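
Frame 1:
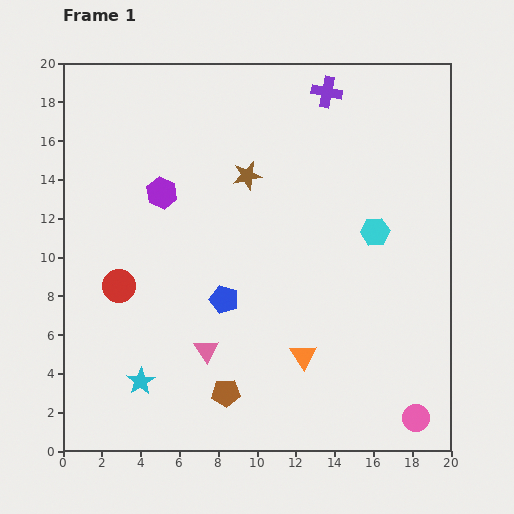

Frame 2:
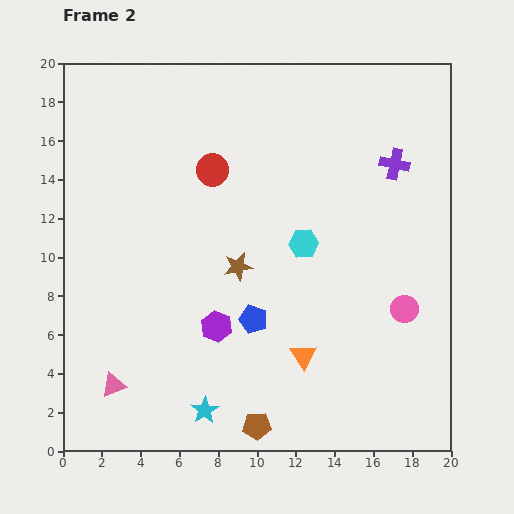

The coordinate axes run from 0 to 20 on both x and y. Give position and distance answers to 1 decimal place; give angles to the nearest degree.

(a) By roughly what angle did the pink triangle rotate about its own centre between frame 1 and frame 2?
43° clockwise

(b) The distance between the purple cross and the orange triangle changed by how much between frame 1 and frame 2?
-2.7

Distance in frame 1: 13.7. Distance in frame 2: 11.0.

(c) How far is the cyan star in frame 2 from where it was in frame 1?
3.6

The cyan star moved from (4.0, 3.6) to (7.3, 2.1), a distance of √(3.3² + 1.5²) ≈ 3.6.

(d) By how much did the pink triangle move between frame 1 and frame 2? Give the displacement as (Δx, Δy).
(-4.8, -1.8)

The pink triangle was at (7.4, 5.2) in frame 1 and (2.6, 3.4) in frame 2.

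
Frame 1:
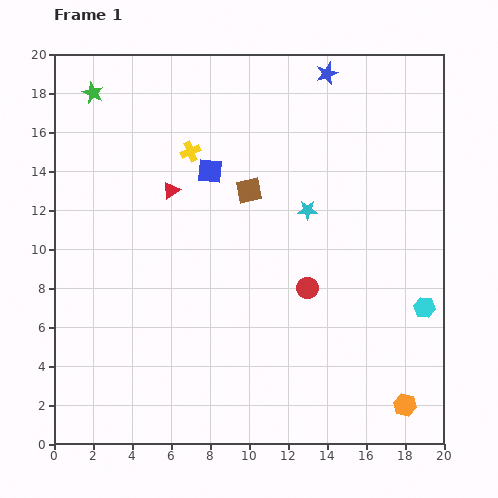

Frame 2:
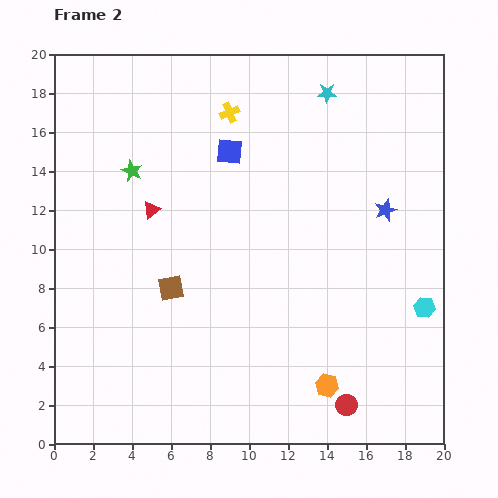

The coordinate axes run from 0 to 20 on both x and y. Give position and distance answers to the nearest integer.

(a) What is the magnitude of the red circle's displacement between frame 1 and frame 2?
6

The red circle moved from (13, 8) to (15, 2), a distance of √(2² + 6²) ≈ 6.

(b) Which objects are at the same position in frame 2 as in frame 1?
the cyan hexagon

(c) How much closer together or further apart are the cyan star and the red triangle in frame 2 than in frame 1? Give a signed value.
+4

Distance in frame 1: 7. Distance in frame 2: 11.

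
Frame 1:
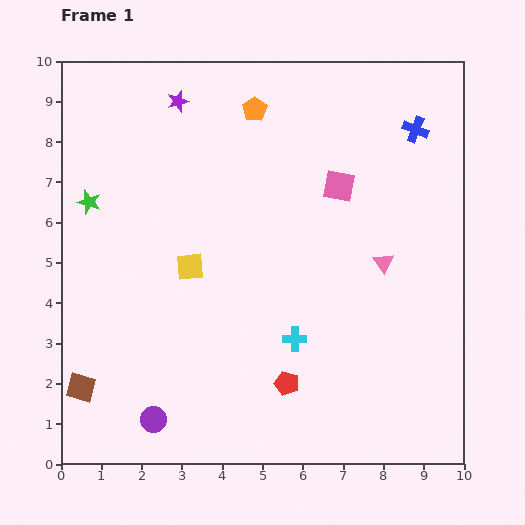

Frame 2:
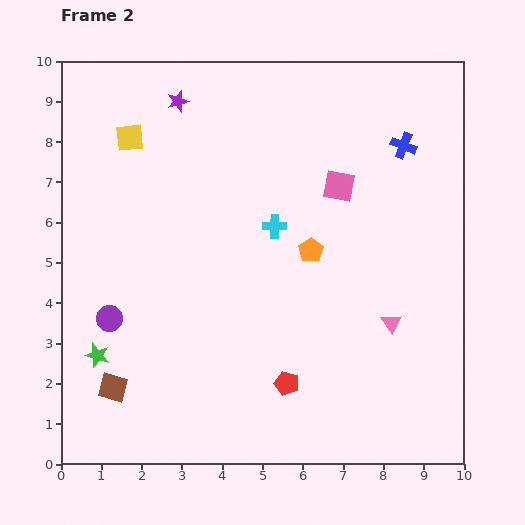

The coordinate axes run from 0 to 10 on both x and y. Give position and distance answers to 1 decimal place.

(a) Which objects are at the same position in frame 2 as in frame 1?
the red pentagon, the pink square, the purple star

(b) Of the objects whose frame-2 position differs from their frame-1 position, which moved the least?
the blue cross

(moved 0.5)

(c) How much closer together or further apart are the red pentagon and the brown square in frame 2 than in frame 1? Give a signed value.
-0.8

Distance in frame 1: 5.1. Distance in frame 2: 4.3.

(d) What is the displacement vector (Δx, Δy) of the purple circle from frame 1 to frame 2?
(-1.1, 2.5)

The purple circle was at (2.3, 1.1) in frame 1 and (1.2, 3.6) in frame 2.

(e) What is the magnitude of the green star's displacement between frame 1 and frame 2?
3.8

The green star moved from (0.7, 6.5) to (0.9, 2.7), a distance of √(0.2² + 3.8²) ≈ 3.8.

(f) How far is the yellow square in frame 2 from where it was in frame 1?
3.5

The yellow square moved from (3.2, 4.9) to (1.7, 8.1), a distance of √(1.5² + 3.2²) ≈ 3.5.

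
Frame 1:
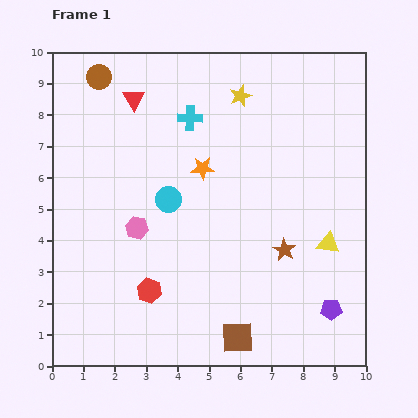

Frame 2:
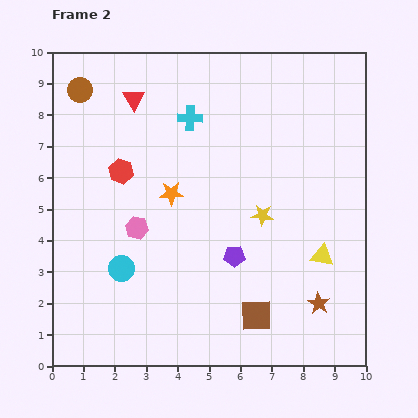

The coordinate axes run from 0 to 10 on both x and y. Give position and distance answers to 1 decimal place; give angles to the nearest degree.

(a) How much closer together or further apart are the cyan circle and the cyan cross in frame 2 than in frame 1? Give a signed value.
+2.6

Distance in frame 1: 2.7. Distance in frame 2: 5.3.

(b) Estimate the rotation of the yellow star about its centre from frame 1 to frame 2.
28° clockwise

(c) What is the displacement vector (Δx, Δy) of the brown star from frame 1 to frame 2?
(1.1, -1.7)

The brown star was at (7.4, 3.7) in frame 1 and (8.5, 2.0) in frame 2.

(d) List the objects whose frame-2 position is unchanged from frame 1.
the red triangle, the pink hexagon, the cyan cross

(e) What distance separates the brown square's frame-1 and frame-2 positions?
0.9

The brown square moved from (5.9, 0.9) to (6.5, 1.6), a distance of √(0.6² + 0.7²) ≈ 0.9.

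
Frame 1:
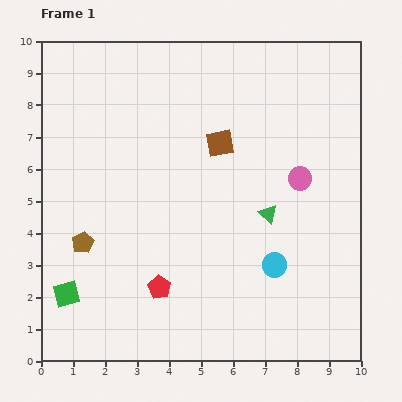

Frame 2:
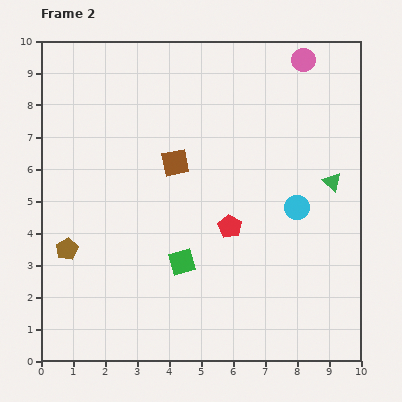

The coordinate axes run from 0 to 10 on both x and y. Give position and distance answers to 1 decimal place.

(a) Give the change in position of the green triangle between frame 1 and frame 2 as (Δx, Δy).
(2.0, 1.0)

The green triangle was at (7.1, 4.6) in frame 1 and (9.1, 5.6) in frame 2.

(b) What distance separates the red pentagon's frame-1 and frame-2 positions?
2.9

The red pentagon moved from (3.7, 2.3) to (5.9, 4.2), a distance of √(2.2² + 1.9²) ≈ 2.9.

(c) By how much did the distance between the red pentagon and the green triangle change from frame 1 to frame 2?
-0.6

Distance in frame 1: 4.1. Distance in frame 2: 3.5.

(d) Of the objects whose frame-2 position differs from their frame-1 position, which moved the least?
the brown pentagon

(moved 0.5)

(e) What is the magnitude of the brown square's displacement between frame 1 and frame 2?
1.5

The brown square moved from (5.6, 6.8) to (4.2, 6.2), a distance of √(1.4² + 0.6²) ≈ 1.5.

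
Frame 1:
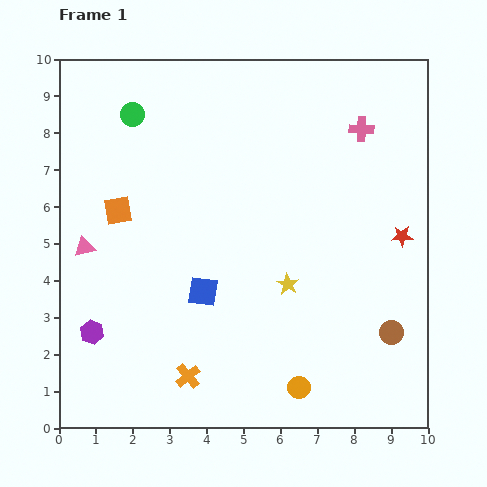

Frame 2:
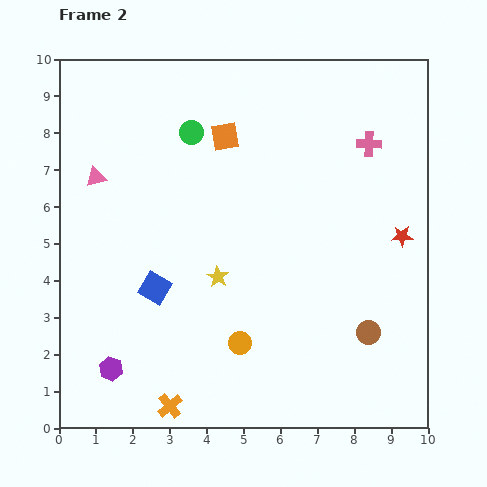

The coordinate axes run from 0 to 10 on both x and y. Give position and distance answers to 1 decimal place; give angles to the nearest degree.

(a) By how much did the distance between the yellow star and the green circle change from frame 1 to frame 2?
-2.2

Distance in frame 1: 6.2. Distance in frame 2: 4.0.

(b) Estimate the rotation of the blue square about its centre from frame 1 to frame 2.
23° clockwise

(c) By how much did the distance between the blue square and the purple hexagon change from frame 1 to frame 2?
-0.7

Distance in frame 1: 3.2. Distance in frame 2: 2.5.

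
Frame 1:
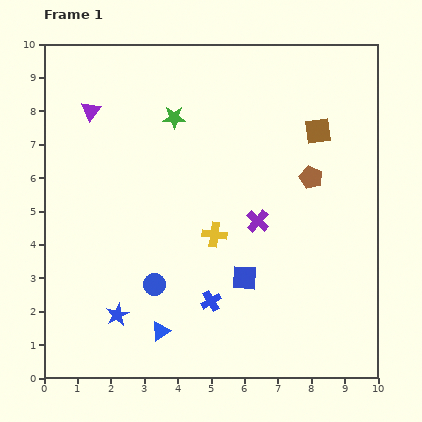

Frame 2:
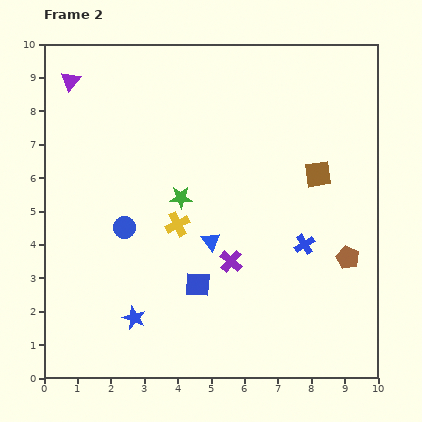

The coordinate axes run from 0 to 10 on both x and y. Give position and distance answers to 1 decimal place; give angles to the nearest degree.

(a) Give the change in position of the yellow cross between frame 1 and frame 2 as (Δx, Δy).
(-1.1, 0.3)

The yellow cross was at (5.1, 4.3) in frame 1 and (4.0, 4.6) in frame 2.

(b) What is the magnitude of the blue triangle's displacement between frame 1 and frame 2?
3.1

The blue triangle moved from (3.5, 1.4) to (5.0, 4.1), a distance of √(1.5² + 2.7²) ≈ 3.1.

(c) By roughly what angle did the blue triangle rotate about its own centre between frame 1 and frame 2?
34° counter-clockwise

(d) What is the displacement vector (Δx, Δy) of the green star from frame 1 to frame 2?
(0.2, -2.4)

The green star was at (3.9, 7.8) in frame 1 and (4.1, 5.4) in frame 2.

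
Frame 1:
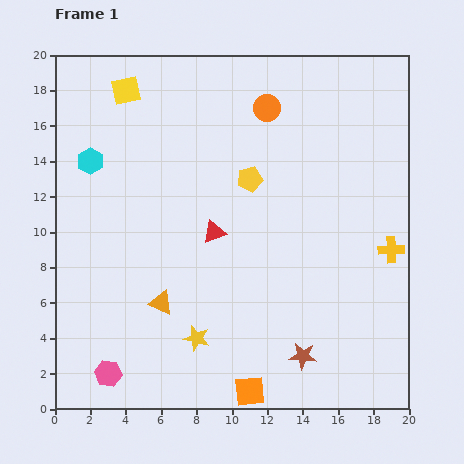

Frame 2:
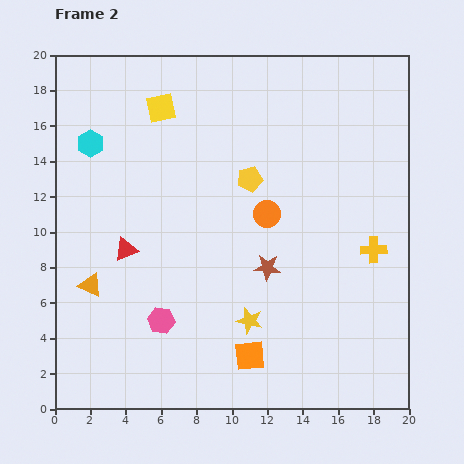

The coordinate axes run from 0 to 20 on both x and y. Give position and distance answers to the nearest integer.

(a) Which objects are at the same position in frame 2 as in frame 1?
the yellow pentagon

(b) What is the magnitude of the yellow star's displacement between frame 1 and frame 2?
3

The yellow star moved from (8, 4) to (11, 5), a distance of √(3² + 1²) ≈ 3.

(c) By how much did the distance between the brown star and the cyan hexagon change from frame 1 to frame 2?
-4

Distance in frame 1: 16. Distance in frame 2: 12.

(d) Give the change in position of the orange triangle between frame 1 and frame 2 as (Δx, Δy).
(-4, 1)

The orange triangle was at (6, 6) in frame 1 and (2, 7) in frame 2.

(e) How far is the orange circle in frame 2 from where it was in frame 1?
6

The orange circle moved from (12, 17) to (12, 11), a distance of √(0² + 6²) ≈ 6.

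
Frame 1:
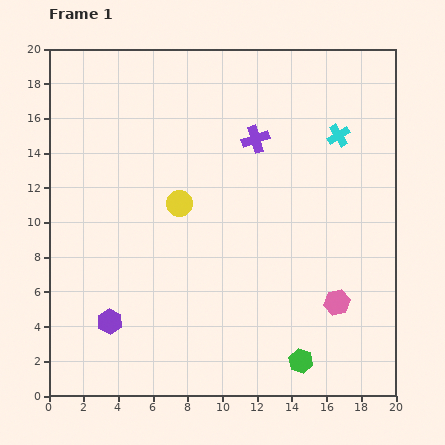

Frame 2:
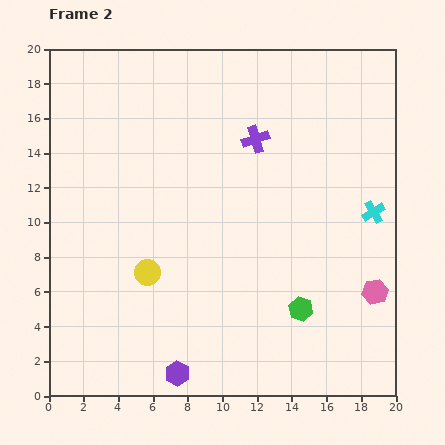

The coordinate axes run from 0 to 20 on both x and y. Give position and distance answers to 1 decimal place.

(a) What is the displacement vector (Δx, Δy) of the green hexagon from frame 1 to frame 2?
(0.0, 3.0)

The green hexagon was at (14.5, 2.0) in frame 1 and (14.5, 5.0) in frame 2.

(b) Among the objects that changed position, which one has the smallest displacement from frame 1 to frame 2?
the pink hexagon

(moved 2.3)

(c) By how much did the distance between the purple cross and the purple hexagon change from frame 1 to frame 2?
+0.8

Distance in frame 1: 13.4. Distance in frame 2: 14.2.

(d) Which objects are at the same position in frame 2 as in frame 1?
the purple cross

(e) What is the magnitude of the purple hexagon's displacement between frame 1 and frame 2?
4.9

The purple hexagon moved from (3.5, 4.3) to (7.4, 1.3), a distance of √(3.9² + 3.0²) ≈ 4.9.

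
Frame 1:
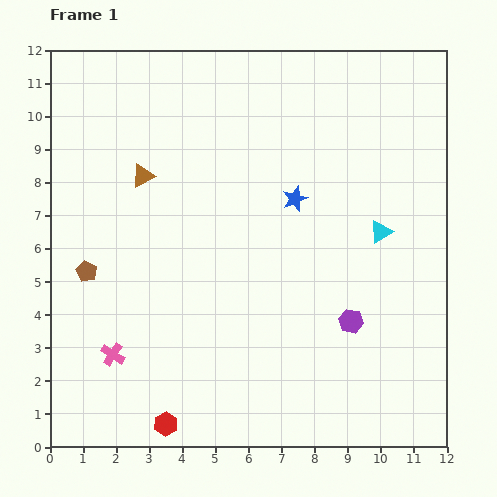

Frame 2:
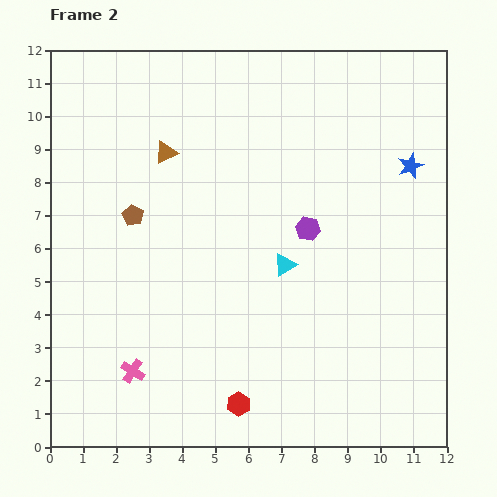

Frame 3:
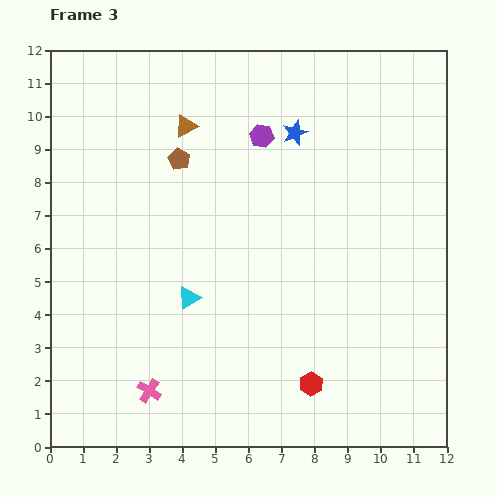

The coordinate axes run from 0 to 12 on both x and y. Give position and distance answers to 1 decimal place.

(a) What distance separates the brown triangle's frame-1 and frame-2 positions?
1.0

The brown triangle moved from (2.8, 8.2) to (3.5, 8.9), a distance of √(0.7² + 0.7²) ≈ 1.0.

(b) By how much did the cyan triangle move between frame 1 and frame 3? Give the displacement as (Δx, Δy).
(-5.8, -2.0)

The cyan triangle was at (10.0, 6.5) in frame 1 and (4.2, 4.5) in frame 3.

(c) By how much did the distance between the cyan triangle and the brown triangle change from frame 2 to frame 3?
+0.2

Distance in frame 2: 5.0. Distance in frame 3: 5.2.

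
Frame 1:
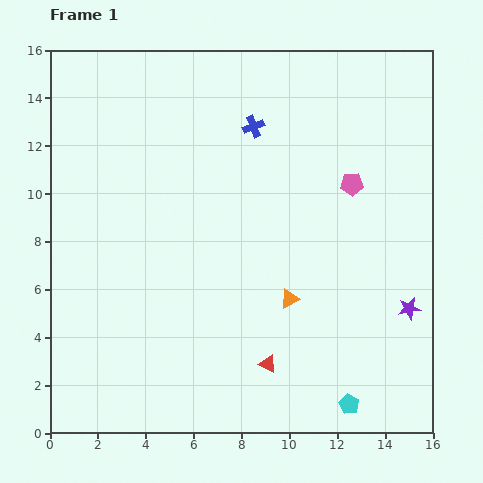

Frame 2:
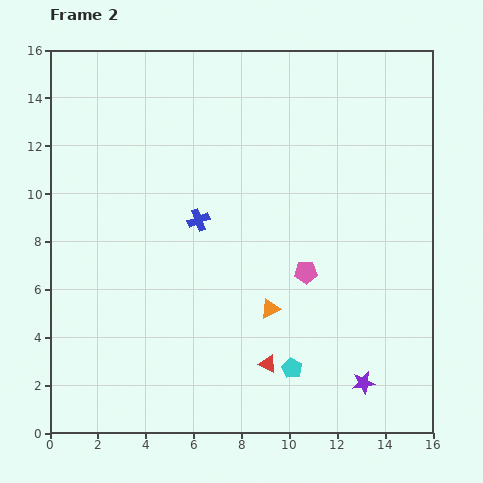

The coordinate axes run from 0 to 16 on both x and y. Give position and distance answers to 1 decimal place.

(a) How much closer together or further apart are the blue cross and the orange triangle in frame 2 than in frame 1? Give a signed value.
-2.6

Distance in frame 1: 7.4. Distance in frame 2: 4.8.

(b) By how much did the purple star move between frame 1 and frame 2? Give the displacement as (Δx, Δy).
(-1.9, -3.1)

The purple star was at (15.0, 5.2) in frame 1 and (13.1, 2.1) in frame 2.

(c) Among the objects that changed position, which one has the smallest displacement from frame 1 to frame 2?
the orange triangle

(moved 0.9)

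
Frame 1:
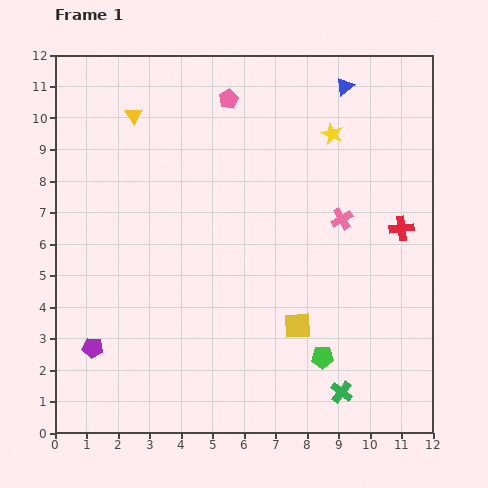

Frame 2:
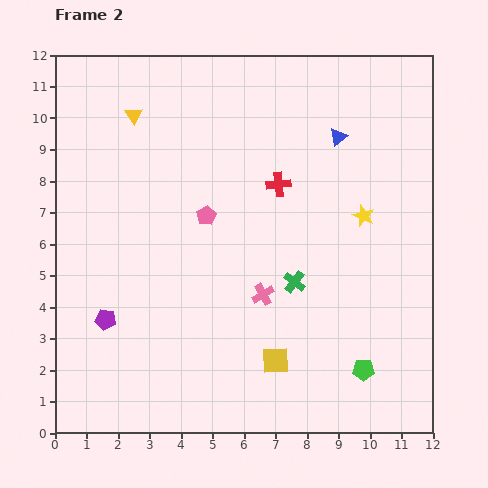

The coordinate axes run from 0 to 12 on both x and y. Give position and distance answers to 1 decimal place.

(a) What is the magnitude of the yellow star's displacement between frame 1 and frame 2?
2.8

The yellow star moved from (8.8, 9.5) to (9.8, 6.9), a distance of √(1.0² + 2.6²) ≈ 2.8.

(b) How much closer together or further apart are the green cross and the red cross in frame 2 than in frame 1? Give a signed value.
-2.4

Distance in frame 1: 5.5. Distance in frame 2: 3.1.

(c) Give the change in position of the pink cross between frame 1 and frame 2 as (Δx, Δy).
(-2.5, -2.4)

The pink cross was at (9.1, 6.8) in frame 1 and (6.6, 4.4) in frame 2.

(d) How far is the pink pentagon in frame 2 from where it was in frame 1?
3.8

The pink pentagon moved from (5.5, 10.6) to (4.8, 6.9), a distance of √(0.7² + 3.7²) ≈ 3.8.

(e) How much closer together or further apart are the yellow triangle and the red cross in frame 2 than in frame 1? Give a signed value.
-4.1

Distance in frame 1: 9.2. Distance in frame 2: 5.1.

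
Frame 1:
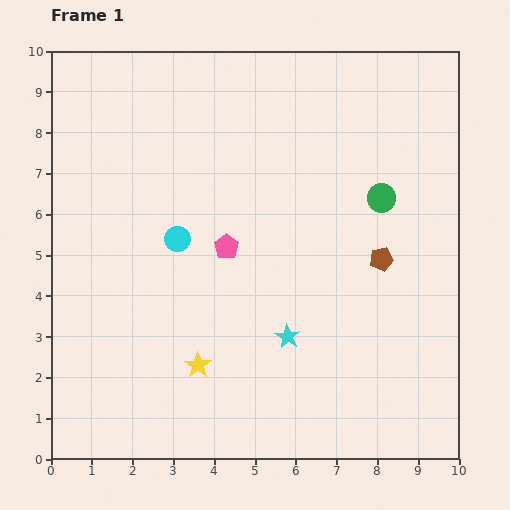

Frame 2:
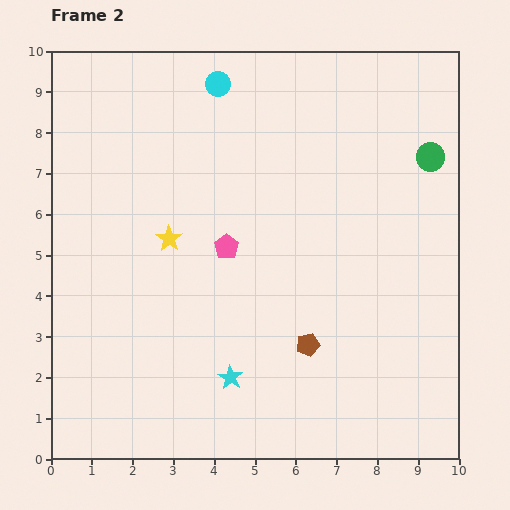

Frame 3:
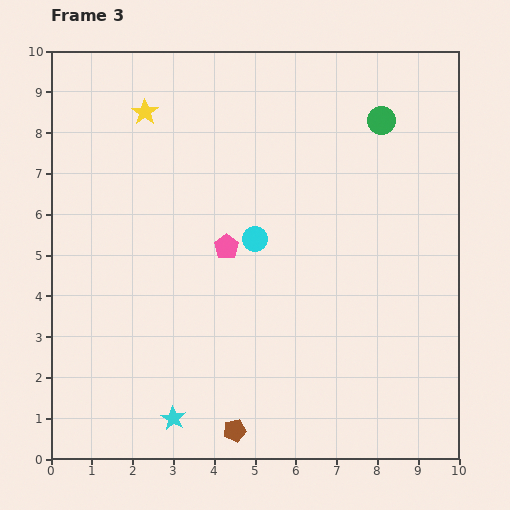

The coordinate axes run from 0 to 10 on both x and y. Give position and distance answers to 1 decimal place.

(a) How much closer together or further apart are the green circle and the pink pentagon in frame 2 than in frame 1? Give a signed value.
+1.5

Distance in frame 1: 4.0. Distance in frame 2: 5.5.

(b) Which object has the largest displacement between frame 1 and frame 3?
the yellow star

(moved 6.3; next 5.5)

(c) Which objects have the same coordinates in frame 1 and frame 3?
the pink pentagon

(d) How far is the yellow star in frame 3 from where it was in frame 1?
6.3

The yellow star moved from (3.6, 2.3) to (2.3, 8.5), a distance of √(1.3² + 6.2²) ≈ 6.3.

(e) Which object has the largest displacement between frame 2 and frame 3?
the cyan circle

(moved 3.9; next 3.2)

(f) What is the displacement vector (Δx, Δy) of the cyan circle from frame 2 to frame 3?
(0.9, -3.8)

The cyan circle was at (4.1, 9.2) in frame 2 and (5.0, 5.4) in frame 3.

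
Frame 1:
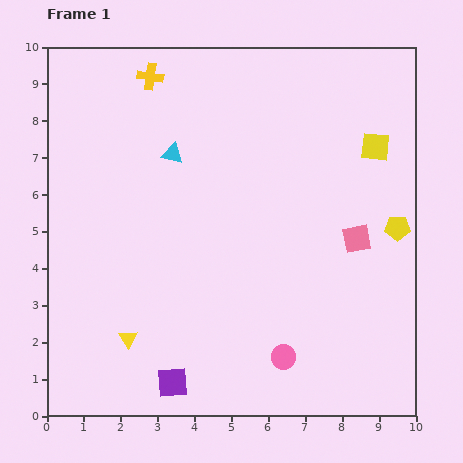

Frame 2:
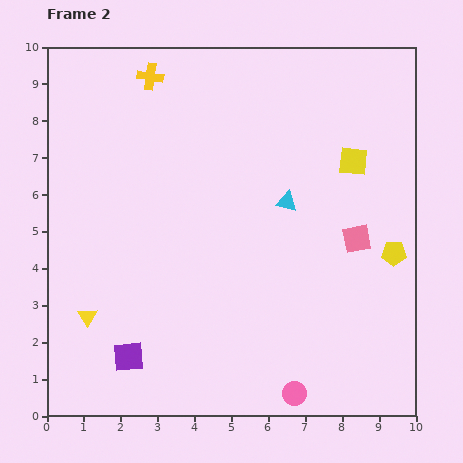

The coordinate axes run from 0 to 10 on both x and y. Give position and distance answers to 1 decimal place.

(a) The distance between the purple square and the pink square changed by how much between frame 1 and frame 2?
+0.7

Distance in frame 1: 6.3. Distance in frame 2: 7.0.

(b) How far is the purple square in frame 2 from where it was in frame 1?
1.4

The purple square moved from (3.4, 0.9) to (2.2, 1.6), a distance of √(1.2² + 0.7²) ≈ 1.4.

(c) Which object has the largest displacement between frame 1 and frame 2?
the cyan triangle

(moved 3.4; next 1.4)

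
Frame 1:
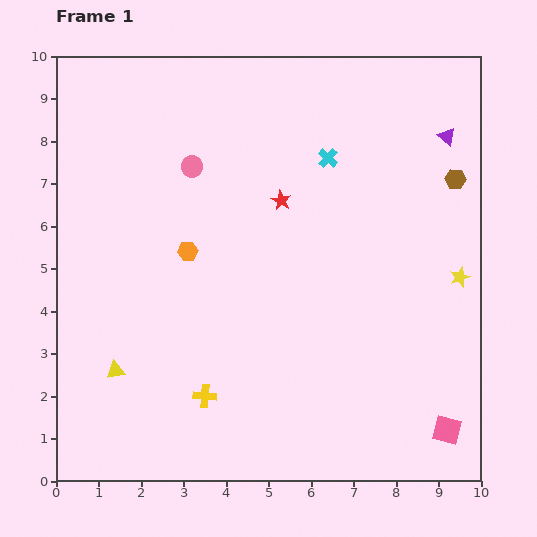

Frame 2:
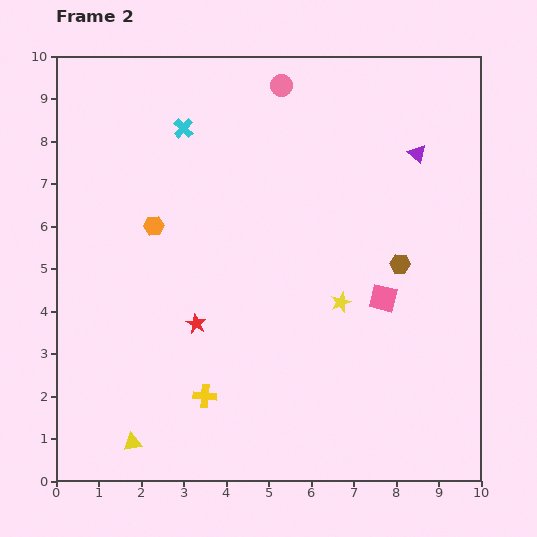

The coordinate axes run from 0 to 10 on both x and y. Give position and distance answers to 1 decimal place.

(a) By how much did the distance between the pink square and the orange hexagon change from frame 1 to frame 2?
-1.7

Distance in frame 1: 7.4. Distance in frame 2: 5.7.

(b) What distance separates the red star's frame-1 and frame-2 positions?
3.5

The red star moved from (5.3, 6.6) to (3.3, 3.7), a distance of √(2.0² + 2.9²) ≈ 3.5.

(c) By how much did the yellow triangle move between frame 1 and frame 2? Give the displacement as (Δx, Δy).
(0.4, -1.7)

The yellow triangle was at (1.4, 2.6) in frame 1 and (1.8, 0.9) in frame 2.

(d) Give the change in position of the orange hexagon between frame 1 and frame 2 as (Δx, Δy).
(-0.8, 0.6)

The orange hexagon was at (3.1, 5.4) in frame 1 and (2.3, 6.0) in frame 2.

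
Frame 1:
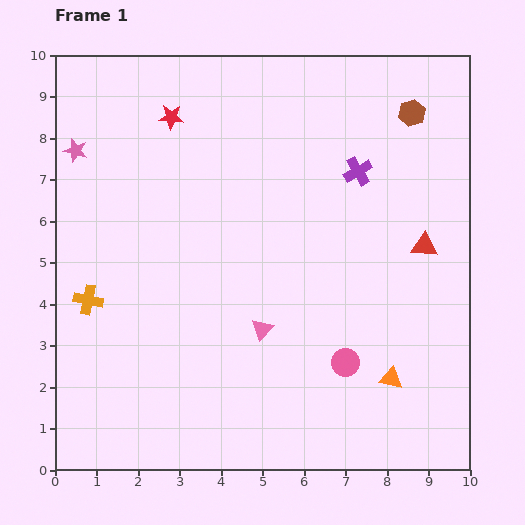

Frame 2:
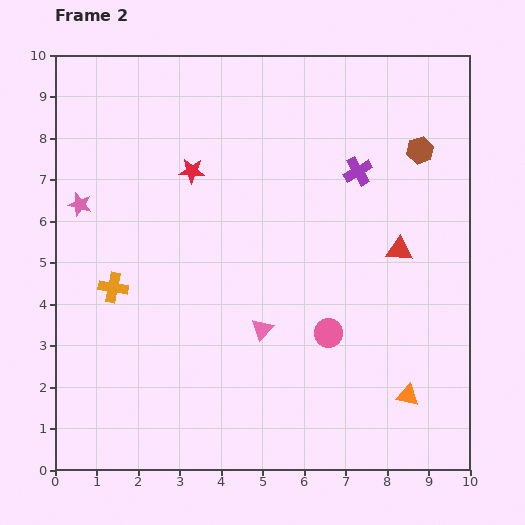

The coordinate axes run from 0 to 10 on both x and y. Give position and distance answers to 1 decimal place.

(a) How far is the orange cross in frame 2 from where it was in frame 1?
0.7

The orange cross moved from (0.8, 4.1) to (1.4, 4.4), a distance of √(0.6² + 0.3²) ≈ 0.7.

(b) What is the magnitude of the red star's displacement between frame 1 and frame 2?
1.4

The red star moved from (2.8, 8.5) to (3.3, 7.2), a distance of √(0.5² + 1.3²) ≈ 1.4.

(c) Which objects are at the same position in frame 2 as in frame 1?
the purple cross, the pink triangle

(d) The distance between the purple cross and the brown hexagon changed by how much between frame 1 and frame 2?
-0.3

Distance in frame 1: 1.9. Distance in frame 2: 1.6.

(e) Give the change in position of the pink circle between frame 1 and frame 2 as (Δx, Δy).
(-0.4, 0.7)

The pink circle was at (7.0, 2.6) in frame 1 and (6.6, 3.3) in frame 2.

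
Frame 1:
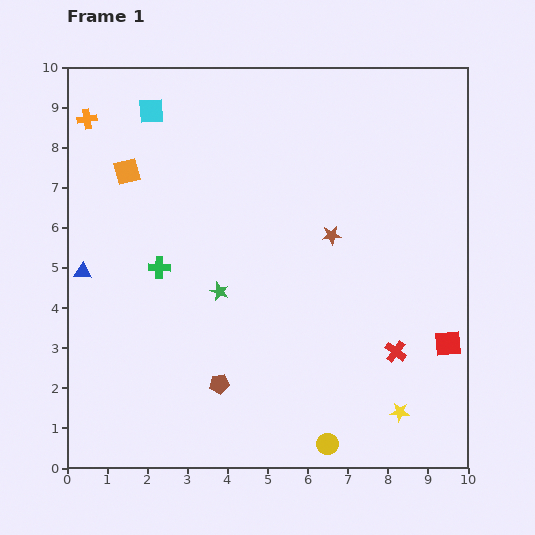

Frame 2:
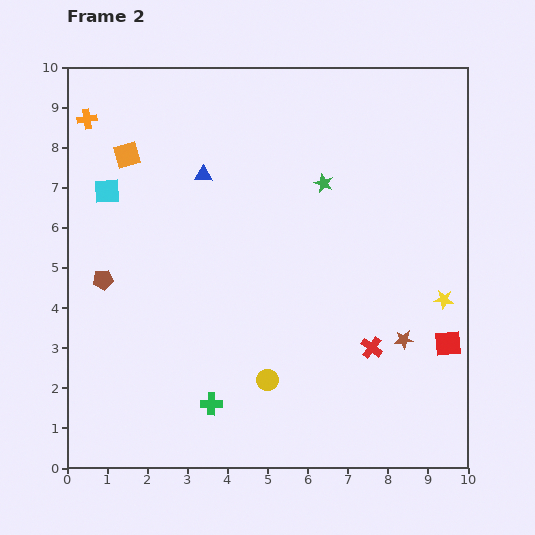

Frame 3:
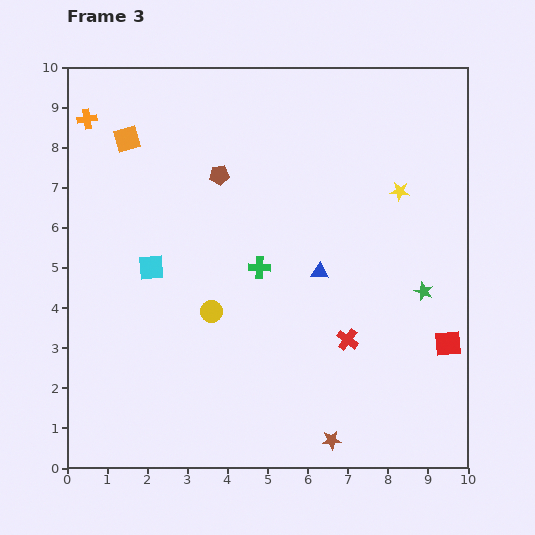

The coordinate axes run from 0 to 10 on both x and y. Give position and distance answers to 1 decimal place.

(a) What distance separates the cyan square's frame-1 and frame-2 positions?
2.3

The cyan square moved from (2.1, 8.9) to (1.0, 6.9), a distance of √(1.1² + 2.0²) ≈ 2.3.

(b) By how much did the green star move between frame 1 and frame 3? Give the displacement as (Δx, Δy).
(5.1, 0.0)

The green star was at (3.8, 4.4) in frame 1 and (8.9, 4.4) in frame 3.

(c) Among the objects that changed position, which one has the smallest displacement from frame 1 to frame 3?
the orange square

(moved 0.8)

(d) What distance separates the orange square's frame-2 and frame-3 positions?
0.4

The orange square moved from (1.5, 7.8) to (1.5, 8.2), a distance of √(0.0² + 0.4²) ≈ 0.4.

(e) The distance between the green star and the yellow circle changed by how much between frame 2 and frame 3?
+0.2

Distance in frame 2: 5.1. Distance in frame 3: 5.3.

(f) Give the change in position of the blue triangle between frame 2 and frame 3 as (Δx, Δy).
(2.9, -2.4)

The blue triangle was at (3.4, 7.3) in frame 2 and (6.3, 4.9) in frame 3.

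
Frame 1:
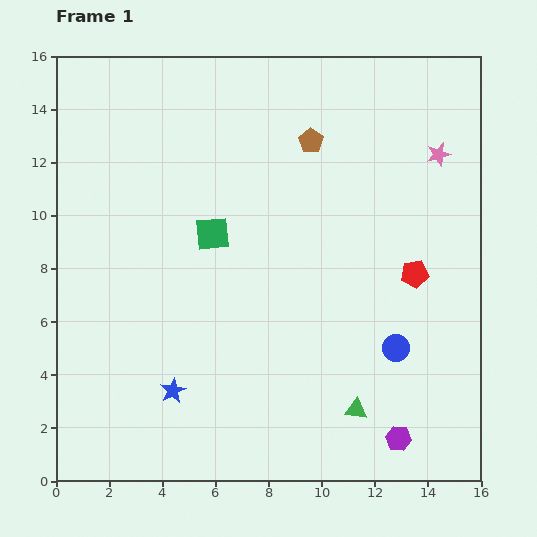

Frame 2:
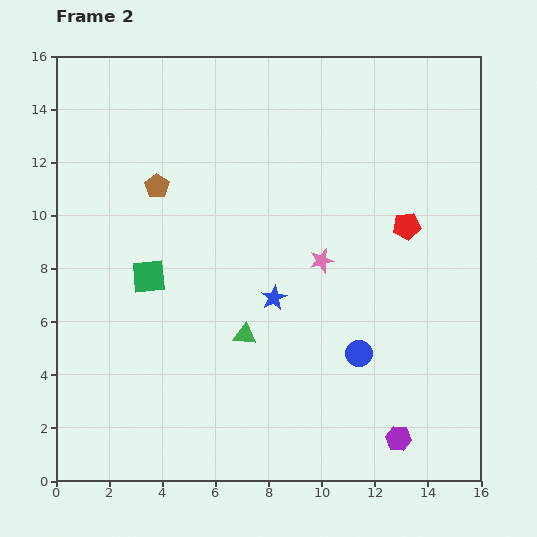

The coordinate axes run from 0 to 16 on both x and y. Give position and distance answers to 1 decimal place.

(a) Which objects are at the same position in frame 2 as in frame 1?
the purple hexagon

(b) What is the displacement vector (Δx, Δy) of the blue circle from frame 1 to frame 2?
(-1.4, -0.2)

The blue circle was at (12.8, 5.0) in frame 1 and (11.4, 4.8) in frame 2.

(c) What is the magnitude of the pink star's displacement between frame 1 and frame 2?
5.9

The pink star moved from (14.4, 12.3) to (10.0, 8.3), a distance of √(4.4² + 4.0²) ≈ 5.9.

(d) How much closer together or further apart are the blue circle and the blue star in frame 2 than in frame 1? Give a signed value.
-4.8

Distance in frame 1: 8.6. Distance in frame 2: 3.8.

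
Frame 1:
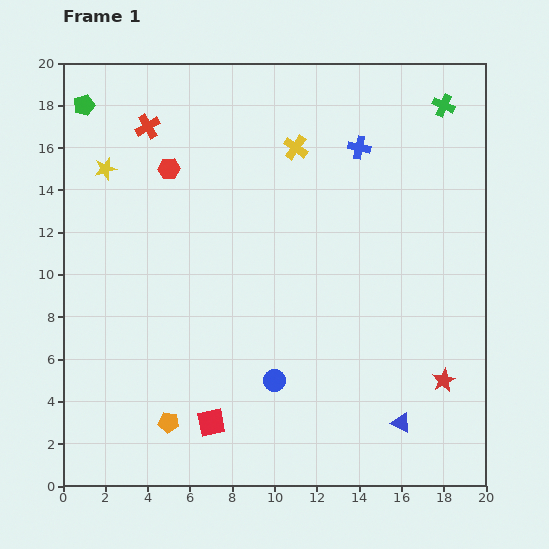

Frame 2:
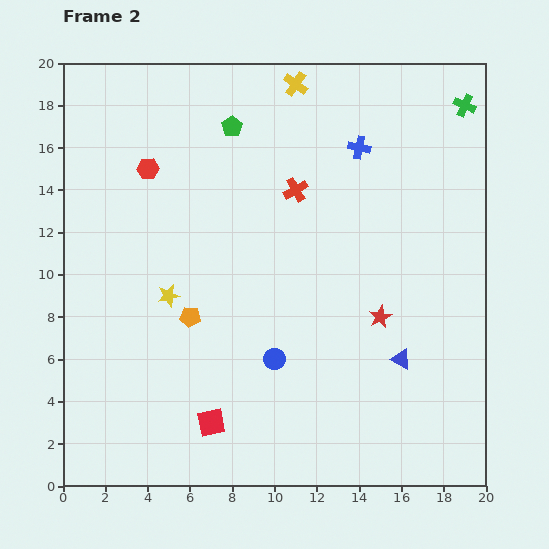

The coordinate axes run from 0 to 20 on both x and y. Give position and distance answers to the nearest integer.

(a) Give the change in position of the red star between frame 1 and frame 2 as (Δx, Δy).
(-3, 3)

The red star was at (18, 5) in frame 1 and (15, 8) in frame 2.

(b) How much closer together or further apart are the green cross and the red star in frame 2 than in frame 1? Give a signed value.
-2

Distance in frame 1: 13. Distance in frame 2: 11.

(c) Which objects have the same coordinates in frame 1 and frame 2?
the blue cross, the red square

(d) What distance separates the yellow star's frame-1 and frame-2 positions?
7

The yellow star moved from (2, 15) to (5, 9), a distance of √(3² + 6²) ≈ 7.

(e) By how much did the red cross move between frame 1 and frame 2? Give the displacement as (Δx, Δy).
(7, -3)

The red cross was at (4, 17) in frame 1 and (11, 14) in frame 2.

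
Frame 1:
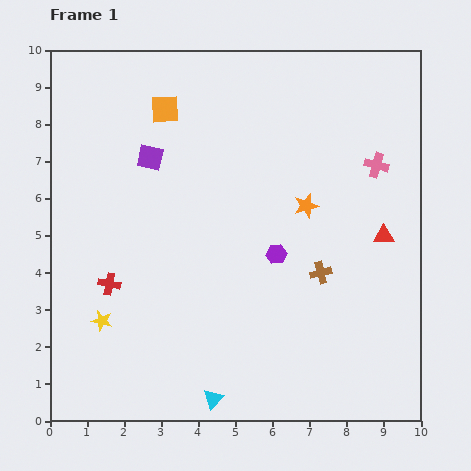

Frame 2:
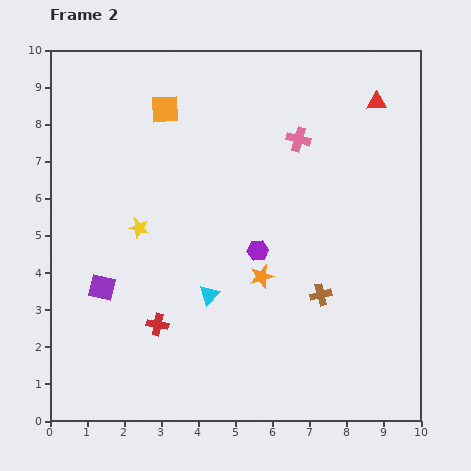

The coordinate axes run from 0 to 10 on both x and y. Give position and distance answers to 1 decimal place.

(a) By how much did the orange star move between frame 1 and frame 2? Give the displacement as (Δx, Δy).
(-1.2, -1.9)

The orange star was at (6.9, 5.8) in frame 1 and (5.7, 3.9) in frame 2.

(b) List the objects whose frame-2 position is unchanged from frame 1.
the orange square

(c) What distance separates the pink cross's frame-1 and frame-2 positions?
2.2

The pink cross moved from (8.8, 6.9) to (6.7, 7.6), a distance of √(2.1² + 0.7²) ≈ 2.2.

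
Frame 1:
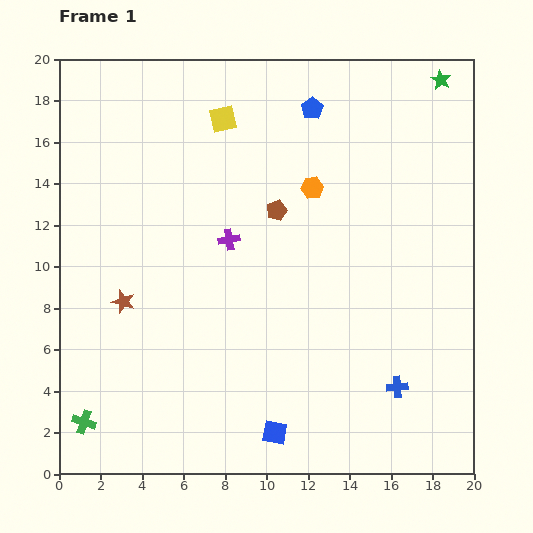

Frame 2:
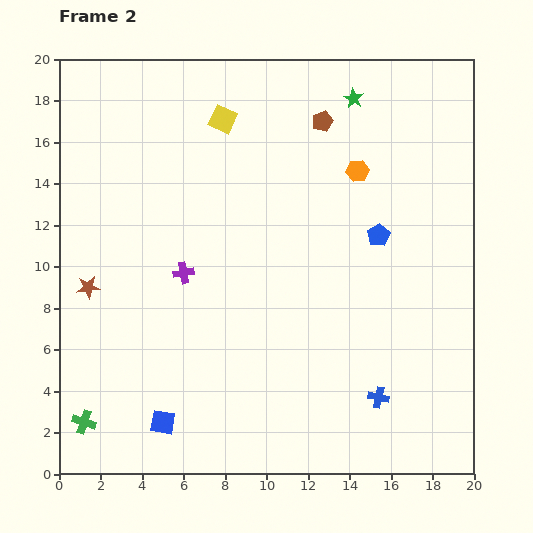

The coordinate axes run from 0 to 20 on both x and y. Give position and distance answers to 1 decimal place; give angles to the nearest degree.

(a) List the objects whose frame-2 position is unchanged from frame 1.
the green cross, the yellow square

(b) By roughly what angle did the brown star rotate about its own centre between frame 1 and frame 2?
24° counter-clockwise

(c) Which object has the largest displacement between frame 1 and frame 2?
the blue pentagon

(moved 6.9; next 5.4)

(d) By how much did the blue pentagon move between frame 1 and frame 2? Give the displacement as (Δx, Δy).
(3.2, -6.1)

The blue pentagon was at (12.2, 17.6) in frame 1 and (15.4, 11.5) in frame 2.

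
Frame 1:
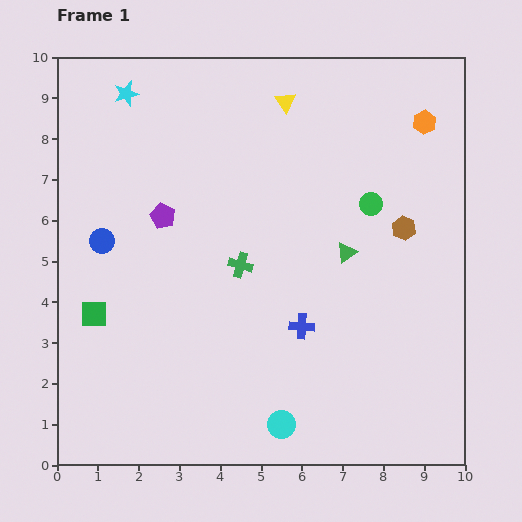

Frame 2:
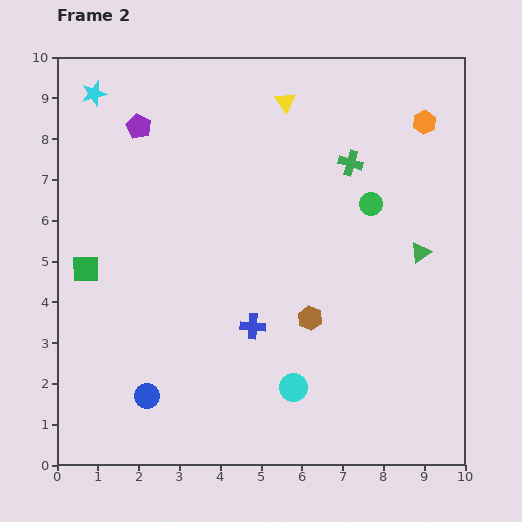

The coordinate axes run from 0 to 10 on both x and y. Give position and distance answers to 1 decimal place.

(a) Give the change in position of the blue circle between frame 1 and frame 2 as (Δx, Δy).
(1.1, -3.8)

The blue circle was at (1.1, 5.5) in frame 1 and (2.2, 1.7) in frame 2.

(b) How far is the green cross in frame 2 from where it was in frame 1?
3.7

The green cross moved from (4.5, 4.9) to (7.2, 7.4), a distance of √(2.7² + 2.5²) ≈ 3.7.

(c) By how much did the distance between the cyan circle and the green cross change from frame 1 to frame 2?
+1.7

Distance in frame 1: 4.0. Distance in frame 2: 5.7.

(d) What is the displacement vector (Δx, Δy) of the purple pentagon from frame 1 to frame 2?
(-0.6, 2.2)

The purple pentagon was at (2.6, 6.1) in frame 1 and (2.0, 8.3) in frame 2.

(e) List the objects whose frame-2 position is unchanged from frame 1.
the orange hexagon, the yellow triangle, the green circle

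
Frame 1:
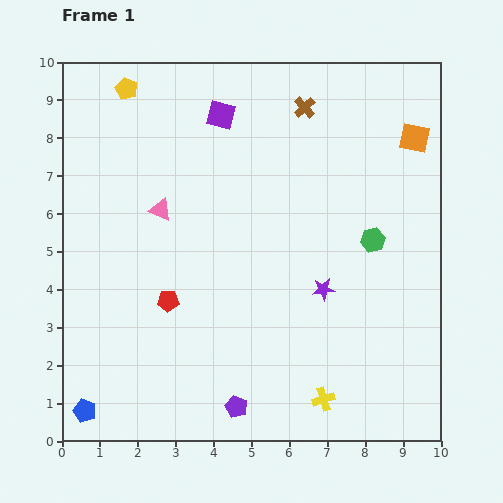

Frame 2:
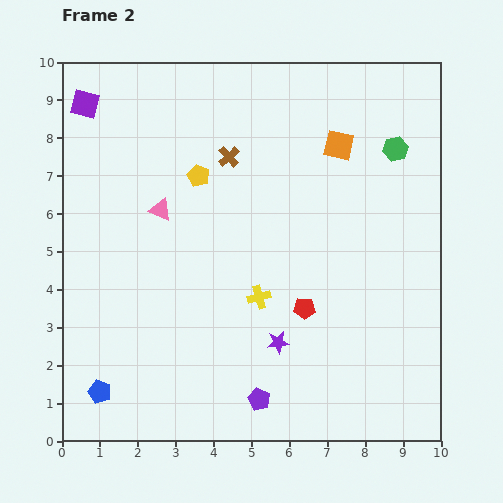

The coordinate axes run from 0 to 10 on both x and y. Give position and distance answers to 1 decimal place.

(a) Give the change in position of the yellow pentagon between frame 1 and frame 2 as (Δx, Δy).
(1.9, -2.3)

The yellow pentagon was at (1.7, 9.3) in frame 1 and (3.6, 7.0) in frame 2.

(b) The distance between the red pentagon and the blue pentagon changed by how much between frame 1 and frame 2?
+2.2

Distance in frame 1: 3.6. Distance in frame 2: 5.8.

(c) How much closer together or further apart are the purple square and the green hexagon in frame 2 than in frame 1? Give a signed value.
+3.1

Distance in frame 1: 5.2. Distance in frame 2: 8.3.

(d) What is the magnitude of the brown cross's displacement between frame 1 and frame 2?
2.4

The brown cross moved from (6.4, 8.8) to (4.4, 7.5), a distance of √(2.0² + 1.3²) ≈ 2.4.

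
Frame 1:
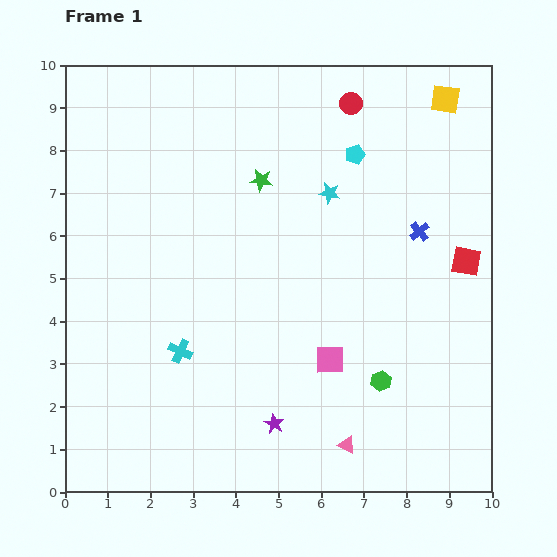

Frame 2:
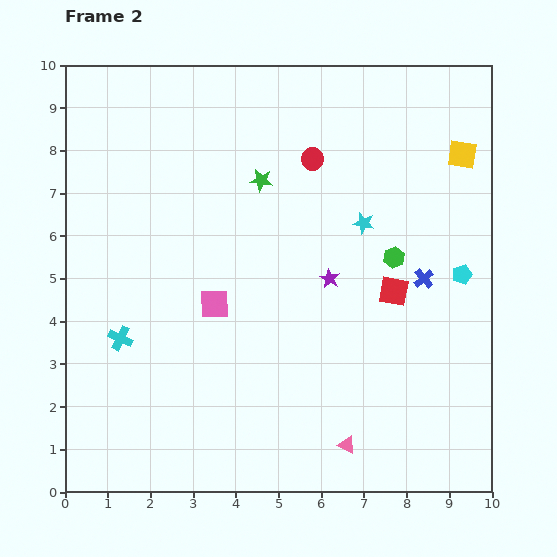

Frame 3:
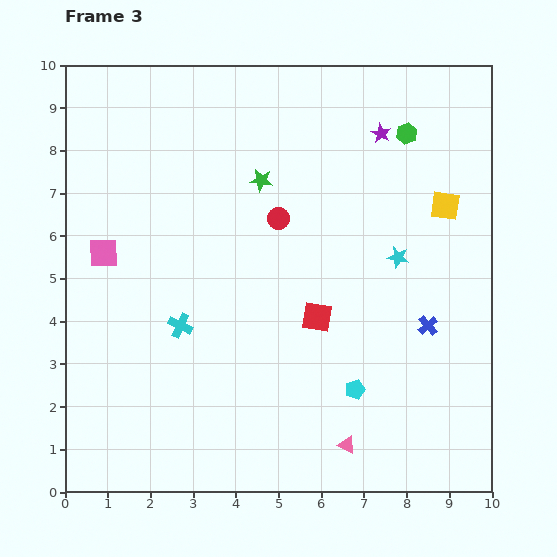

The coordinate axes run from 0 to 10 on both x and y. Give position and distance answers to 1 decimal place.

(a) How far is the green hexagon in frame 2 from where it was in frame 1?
2.9

The green hexagon moved from (7.4, 2.6) to (7.7, 5.5), a distance of √(0.3² + 2.9²) ≈ 2.9.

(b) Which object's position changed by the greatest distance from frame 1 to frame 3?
the purple star

(moved 7.2; next 5.9)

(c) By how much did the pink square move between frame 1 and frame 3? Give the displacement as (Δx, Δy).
(-5.3, 2.5)

The pink square was at (6.2, 3.1) in frame 1 and (0.9, 5.6) in frame 3.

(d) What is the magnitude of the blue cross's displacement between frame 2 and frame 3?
1.1

The blue cross moved from (8.4, 5.0) to (8.5, 3.9), a distance of √(0.1² + 1.1²) ≈ 1.1.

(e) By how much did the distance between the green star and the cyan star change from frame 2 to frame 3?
+1.1

Distance in frame 2: 2.6. Distance in frame 3: 3.7.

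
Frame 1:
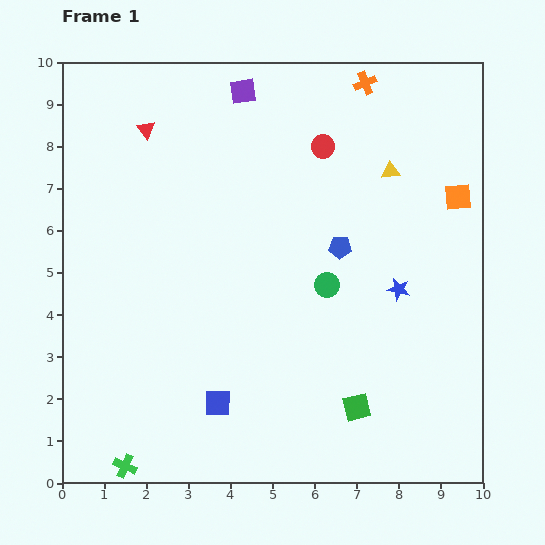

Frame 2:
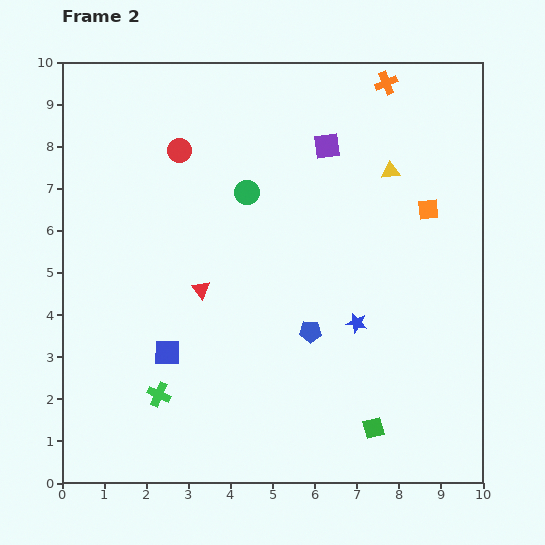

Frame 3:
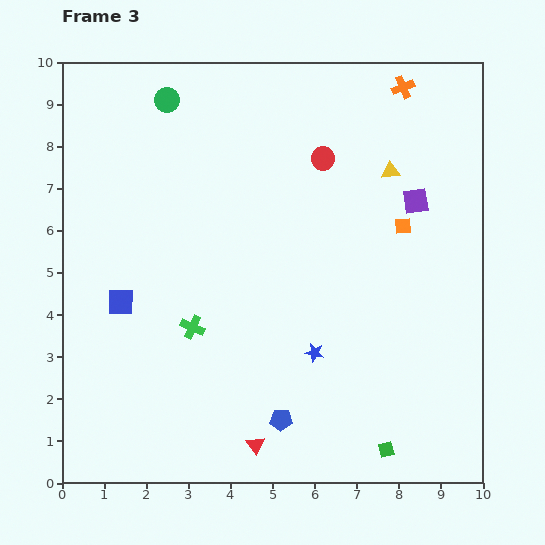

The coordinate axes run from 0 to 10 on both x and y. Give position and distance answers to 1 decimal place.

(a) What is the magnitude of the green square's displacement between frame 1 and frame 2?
0.6

The green square moved from (7.0, 1.8) to (7.4, 1.3), a distance of √(0.4² + 0.5²) ≈ 0.6.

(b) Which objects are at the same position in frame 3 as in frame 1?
the yellow triangle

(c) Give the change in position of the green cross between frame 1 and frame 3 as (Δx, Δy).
(1.6, 3.3)

The green cross was at (1.5, 0.4) in frame 1 and (3.1, 3.7) in frame 3.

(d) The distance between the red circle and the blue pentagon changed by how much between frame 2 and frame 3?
+1.0

Distance in frame 2: 5.3. Distance in frame 3: 6.3.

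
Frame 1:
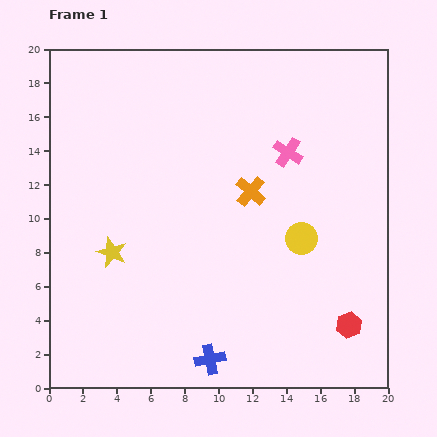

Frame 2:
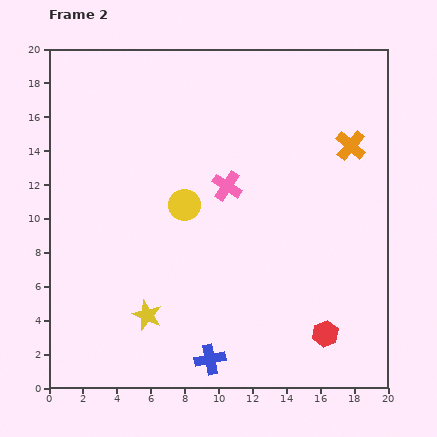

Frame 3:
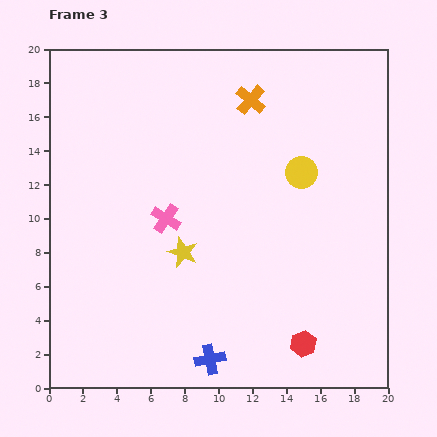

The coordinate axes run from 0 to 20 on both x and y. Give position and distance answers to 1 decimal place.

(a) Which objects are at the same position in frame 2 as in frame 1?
the blue cross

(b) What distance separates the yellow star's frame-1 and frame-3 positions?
4.2

The yellow star moved from (3.7, 8.0) to (7.9, 8.0), a distance of √(4.2² + 0.0²) ≈ 4.2.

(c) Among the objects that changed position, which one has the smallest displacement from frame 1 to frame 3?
the red hexagon

(moved 2.9)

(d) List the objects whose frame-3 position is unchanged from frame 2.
the blue cross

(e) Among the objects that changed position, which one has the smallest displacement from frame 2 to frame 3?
the red hexagon

(moved 1.4)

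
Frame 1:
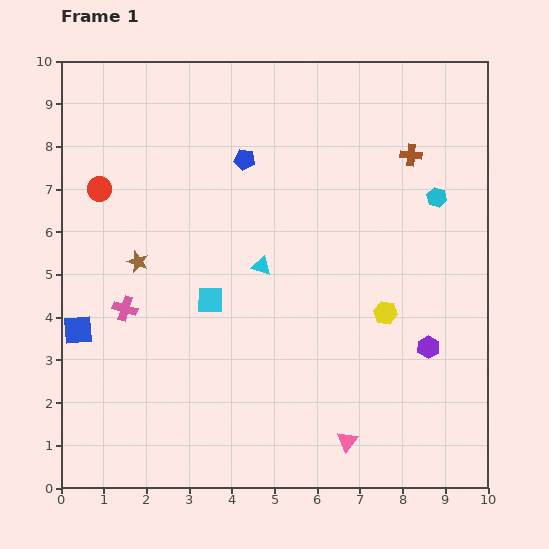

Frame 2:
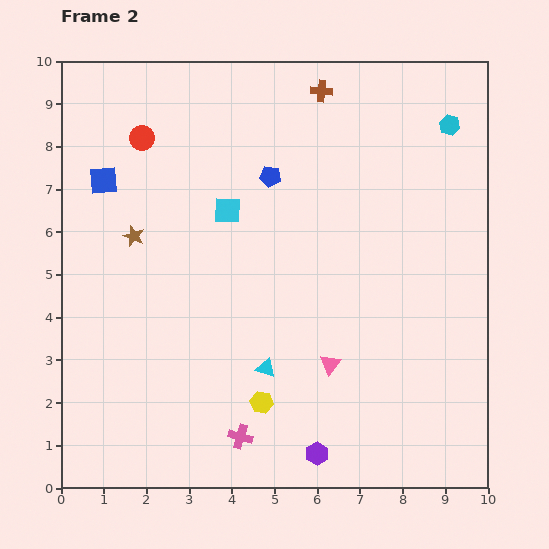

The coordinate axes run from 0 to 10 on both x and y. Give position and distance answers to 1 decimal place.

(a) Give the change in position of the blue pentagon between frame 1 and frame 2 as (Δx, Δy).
(0.6, -0.4)

The blue pentagon was at (4.3, 7.7) in frame 1 and (4.9, 7.3) in frame 2.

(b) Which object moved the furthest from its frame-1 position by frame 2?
the pink cross

(moved 4.0; next 3.6)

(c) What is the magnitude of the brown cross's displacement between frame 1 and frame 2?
2.6

The brown cross moved from (8.2, 7.8) to (6.1, 9.3), a distance of √(2.1² + 1.5²) ≈ 2.6.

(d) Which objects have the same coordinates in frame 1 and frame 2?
none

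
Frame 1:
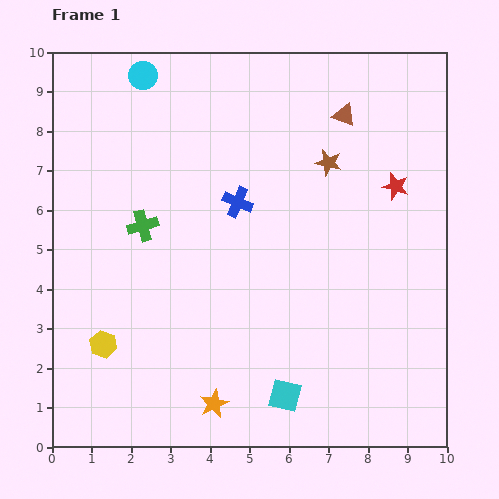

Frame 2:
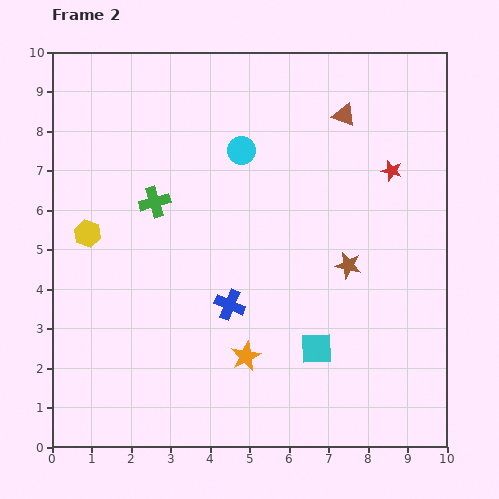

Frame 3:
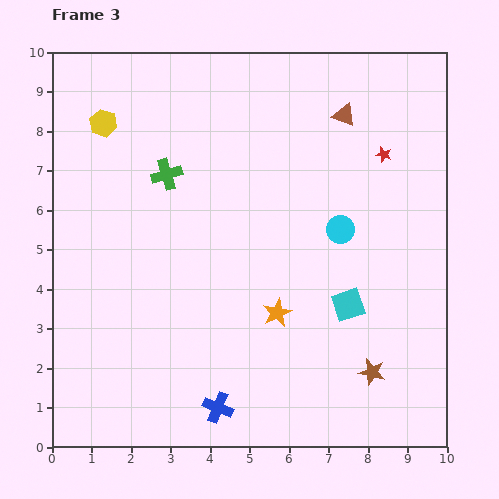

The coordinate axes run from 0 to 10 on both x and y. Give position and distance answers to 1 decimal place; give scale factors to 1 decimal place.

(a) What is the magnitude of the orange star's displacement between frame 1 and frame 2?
1.4

The orange star moved from (4.1, 1.1) to (4.9, 2.3), a distance of √(0.8² + 1.2²) ≈ 1.4.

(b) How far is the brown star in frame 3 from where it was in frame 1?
5.4

The brown star moved from (7.0, 7.2) to (8.1, 1.9), a distance of √(1.1² + 5.3²) ≈ 5.4.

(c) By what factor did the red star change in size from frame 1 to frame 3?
0.6×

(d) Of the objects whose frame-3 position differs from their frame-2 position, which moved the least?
the red star

(moved 0.4)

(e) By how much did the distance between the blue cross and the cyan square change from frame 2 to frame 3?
+1.7

Distance in frame 2: 2.5. Distance in frame 3: 4.2.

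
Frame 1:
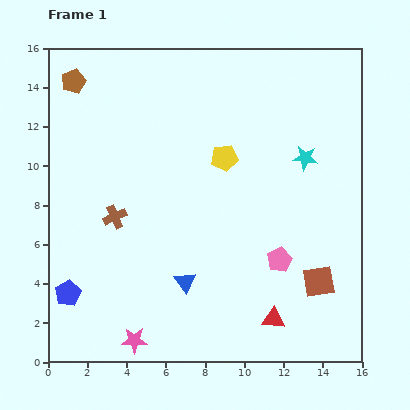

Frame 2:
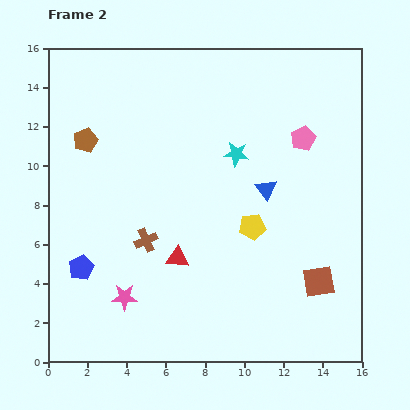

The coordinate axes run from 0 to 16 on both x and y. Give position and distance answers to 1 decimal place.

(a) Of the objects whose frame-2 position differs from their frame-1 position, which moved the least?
the blue pentagon

(moved 1.5)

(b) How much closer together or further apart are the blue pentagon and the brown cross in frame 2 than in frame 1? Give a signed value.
-1.0

Distance in frame 1: 4.6. Distance in frame 2: 3.6.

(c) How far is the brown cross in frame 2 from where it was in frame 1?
2.0

The brown cross moved from (3.4, 7.4) to (5.0, 6.2), a distance of √(1.6² + 1.2²) ≈ 2.0.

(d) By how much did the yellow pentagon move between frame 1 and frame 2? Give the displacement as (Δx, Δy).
(1.4, -3.5)

The yellow pentagon was at (9.0, 10.4) in frame 1 and (10.4, 6.9) in frame 2.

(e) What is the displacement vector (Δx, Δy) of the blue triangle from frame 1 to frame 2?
(4.1, 4.7)

The blue triangle was at (7.0, 4.1) in frame 1 and (11.1, 8.8) in frame 2.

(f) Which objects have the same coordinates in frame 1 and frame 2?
the brown square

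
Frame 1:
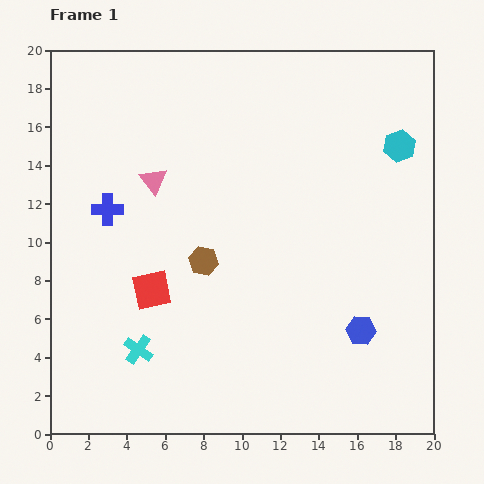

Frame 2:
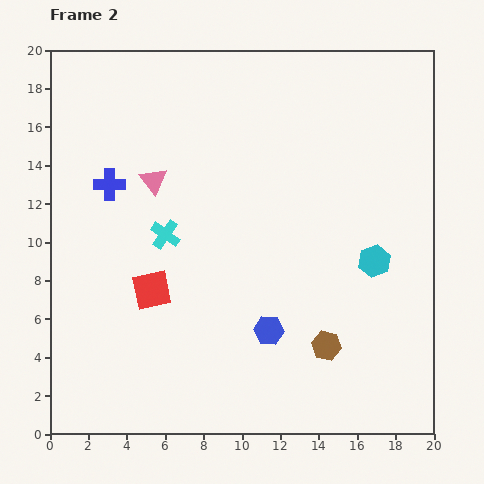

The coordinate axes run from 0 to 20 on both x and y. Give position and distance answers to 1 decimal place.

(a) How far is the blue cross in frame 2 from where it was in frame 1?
1.3

The blue cross moved from (3.0, 11.7) to (3.1, 13.0), a distance of √(0.1² + 1.3²) ≈ 1.3.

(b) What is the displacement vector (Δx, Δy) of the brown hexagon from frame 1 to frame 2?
(6.4, -4.4)

The brown hexagon was at (8.0, 9.0) in frame 1 and (14.4, 4.6) in frame 2.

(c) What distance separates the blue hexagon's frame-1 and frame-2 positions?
4.8

The blue hexagon moved from (16.2, 5.4) to (11.4, 5.4), a distance of √(4.8² + 0.0²) ≈ 4.8.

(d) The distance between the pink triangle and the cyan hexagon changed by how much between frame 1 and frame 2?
-0.7

Distance in frame 1: 12.9. Distance in frame 2: 12.2.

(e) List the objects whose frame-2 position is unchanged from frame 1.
the pink triangle, the red square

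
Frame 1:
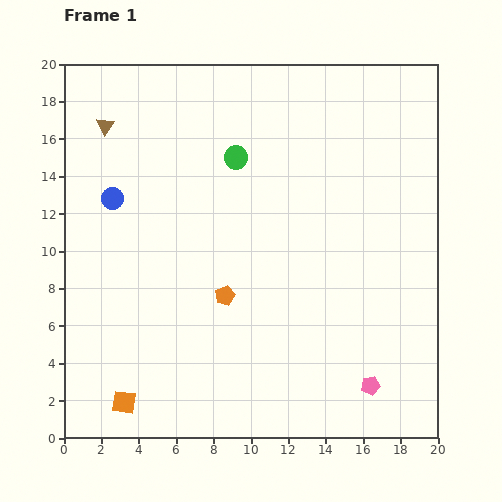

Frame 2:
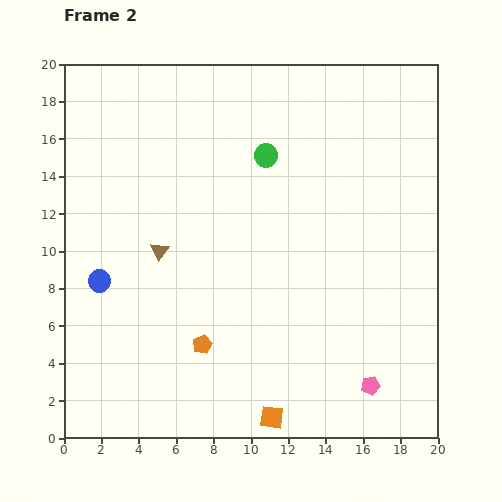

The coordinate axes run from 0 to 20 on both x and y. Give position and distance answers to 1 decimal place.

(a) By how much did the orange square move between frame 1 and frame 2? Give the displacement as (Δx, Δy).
(7.9, -0.8)

The orange square was at (3.2, 1.9) in frame 1 and (11.1, 1.1) in frame 2.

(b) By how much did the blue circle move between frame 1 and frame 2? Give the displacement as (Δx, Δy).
(-0.7, -4.4)

The blue circle was at (2.6, 12.8) in frame 1 and (1.9, 8.4) in frame 2.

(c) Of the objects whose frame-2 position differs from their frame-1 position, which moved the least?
the green circle

(moved 1.6)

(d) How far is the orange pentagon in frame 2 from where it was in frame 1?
2.9

The orange pentagon moved from (8.6, 7.6) to (7.4, 5.0), a distance of √(1.2² + 2.6²) ≈ 2.9.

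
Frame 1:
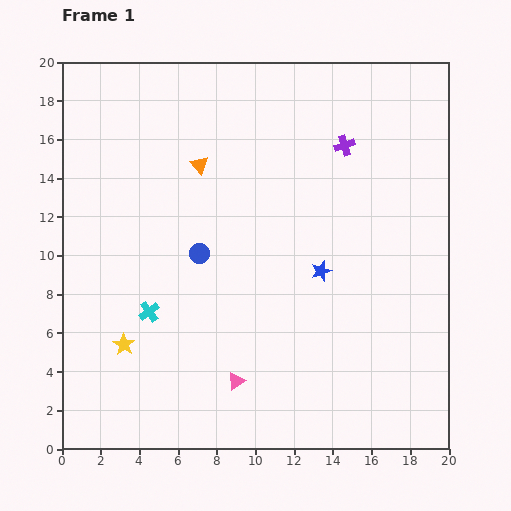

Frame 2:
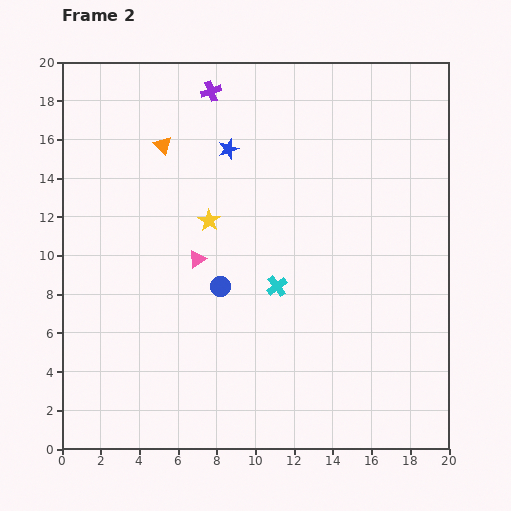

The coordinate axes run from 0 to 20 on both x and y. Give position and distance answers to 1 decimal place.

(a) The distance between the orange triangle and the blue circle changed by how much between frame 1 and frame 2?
+3.3

Distance in frame 1: 4.6. Distance in frame 2: 7.9.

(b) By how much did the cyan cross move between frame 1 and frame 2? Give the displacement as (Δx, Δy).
(6.6, 1.3)

The cyan cross was at (4.5, 7.1) in frame 1 and (11.1, 8.4) in frame 2.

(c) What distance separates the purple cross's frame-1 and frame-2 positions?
7.4

The purple cross moved from (14.6, 15.7) to (7.7, 18.5), a distance of √(6.9² + 2.8²) ≈ 7.4.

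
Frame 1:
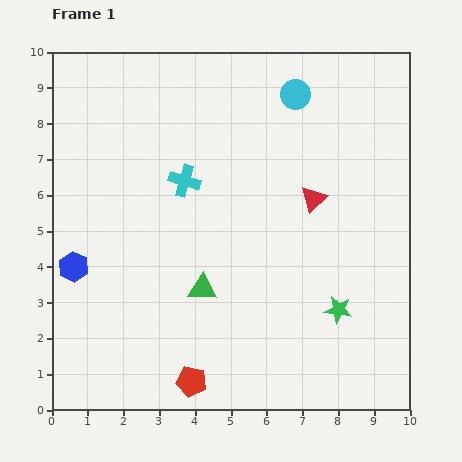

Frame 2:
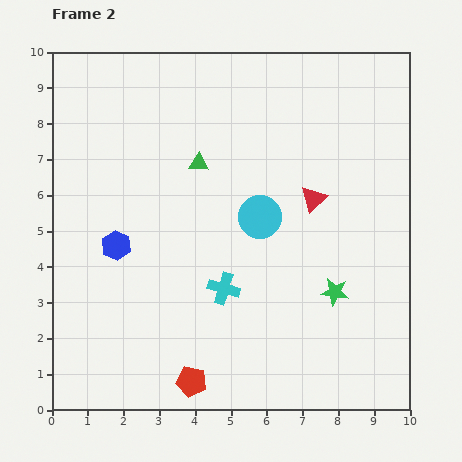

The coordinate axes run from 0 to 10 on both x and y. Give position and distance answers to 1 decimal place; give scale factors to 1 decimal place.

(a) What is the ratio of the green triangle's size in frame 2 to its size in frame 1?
0.7×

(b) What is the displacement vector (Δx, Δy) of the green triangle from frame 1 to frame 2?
(-0.1, 3.5)

The green triangle was at (4.2, 3.4) in frame 1 and (4.1, 6.9) in frame 2.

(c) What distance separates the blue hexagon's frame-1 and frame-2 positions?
1.3

The blue hexagon moved from (0.6, 4.0) to (1.8, 4.6), a distance of √(1.2² + 0.6²) ≈ 1.3.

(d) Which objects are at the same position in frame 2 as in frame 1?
the red triangle, the red pentagon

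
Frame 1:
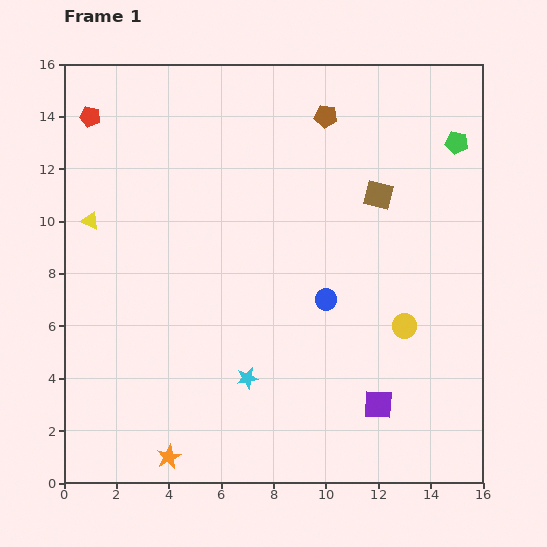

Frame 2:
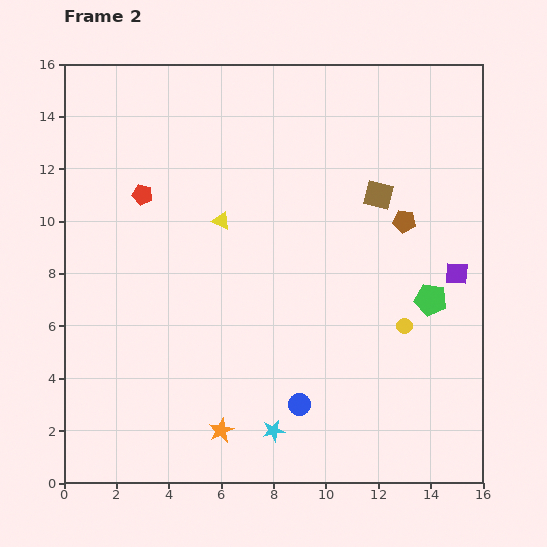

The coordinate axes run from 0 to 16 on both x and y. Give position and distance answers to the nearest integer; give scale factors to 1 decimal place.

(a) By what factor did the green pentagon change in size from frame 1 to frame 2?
1.4×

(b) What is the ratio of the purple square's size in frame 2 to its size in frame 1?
0.8×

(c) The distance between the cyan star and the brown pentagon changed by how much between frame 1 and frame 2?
-1

Distance in frame 1: 10. Distance in frame 2: 9.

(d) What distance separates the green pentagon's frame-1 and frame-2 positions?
6

The green pentagon moved from (15, 13) to (14, 7), a distance of √(1² + 6²) ≈ 6.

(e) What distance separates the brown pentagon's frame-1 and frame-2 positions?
5

The brown pentagon moved from (10, 14) to (13, 10), a distance of √(3² + 4²) ≈ 5.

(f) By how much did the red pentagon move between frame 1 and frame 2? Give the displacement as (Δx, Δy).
(2, -3)

The red pentagon was at (1, 14) in frame 1 and (3, 11) in frame 2.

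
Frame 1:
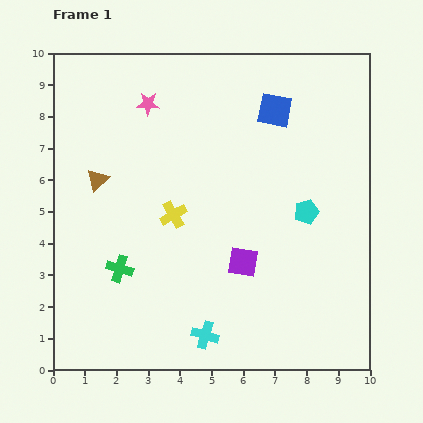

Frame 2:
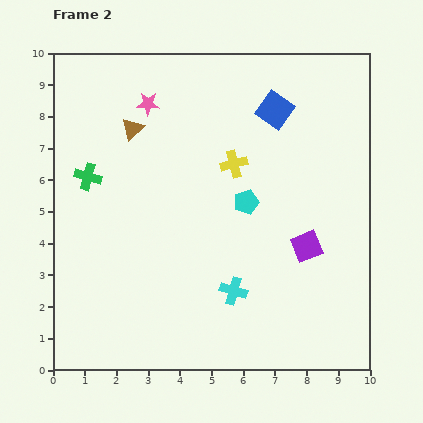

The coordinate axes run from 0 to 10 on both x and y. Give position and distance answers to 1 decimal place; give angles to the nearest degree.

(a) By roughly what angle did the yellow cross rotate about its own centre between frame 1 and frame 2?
16° clockwise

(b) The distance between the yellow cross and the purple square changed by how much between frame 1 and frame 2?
+0.8

Distance in frame 1: 2.7. Distance in frame 2: 3.5.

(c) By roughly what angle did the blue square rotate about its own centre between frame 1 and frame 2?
24° clockwise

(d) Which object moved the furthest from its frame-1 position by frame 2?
the green cross

(moved 3.1; next 2.5)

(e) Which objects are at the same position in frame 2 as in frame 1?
the blue square, the pink star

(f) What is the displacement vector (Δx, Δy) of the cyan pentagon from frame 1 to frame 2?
(-1.9, 0.3)

The cyan pentagon was at (8.0, 5.0) in frame 1 and (6.1, 5.3) in frame 2.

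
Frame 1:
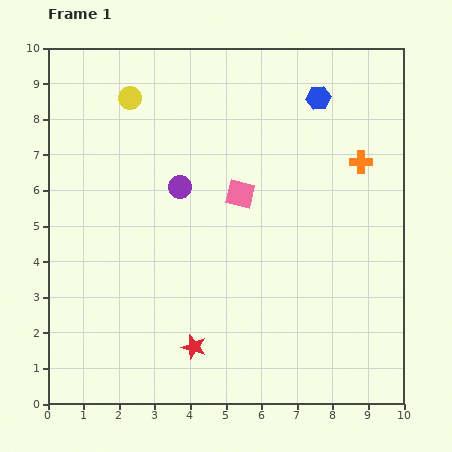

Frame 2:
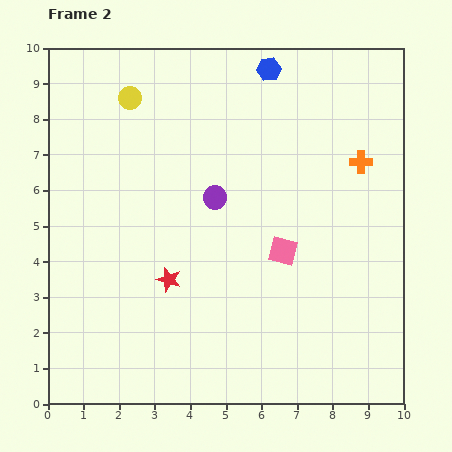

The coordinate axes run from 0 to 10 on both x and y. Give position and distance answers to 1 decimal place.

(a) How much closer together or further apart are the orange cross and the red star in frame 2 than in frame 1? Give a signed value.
-0.7

Distance in frame 1: 7.0. Distance in frame 2: 6.3.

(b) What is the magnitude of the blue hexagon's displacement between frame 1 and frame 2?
1.6

The blue hexagon moved from (7.6, 8.6) to (6.2, 9.4), a distance of √(1.4² + 0.8²) ≈ 1.6.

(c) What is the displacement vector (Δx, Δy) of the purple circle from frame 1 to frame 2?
(1.0, -0.3)

The purple circle was at (3.7, 6.1) in frame 1 and (4.7, 5.8) in frame 2.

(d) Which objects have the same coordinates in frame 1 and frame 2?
the yellow circle, the orange cross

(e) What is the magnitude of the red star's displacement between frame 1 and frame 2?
2.0

The red star moved from (4.1, 1.6) to (3.4, 3.5), a distance of √(0.7² + 1.9²) ≈ 2.0.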